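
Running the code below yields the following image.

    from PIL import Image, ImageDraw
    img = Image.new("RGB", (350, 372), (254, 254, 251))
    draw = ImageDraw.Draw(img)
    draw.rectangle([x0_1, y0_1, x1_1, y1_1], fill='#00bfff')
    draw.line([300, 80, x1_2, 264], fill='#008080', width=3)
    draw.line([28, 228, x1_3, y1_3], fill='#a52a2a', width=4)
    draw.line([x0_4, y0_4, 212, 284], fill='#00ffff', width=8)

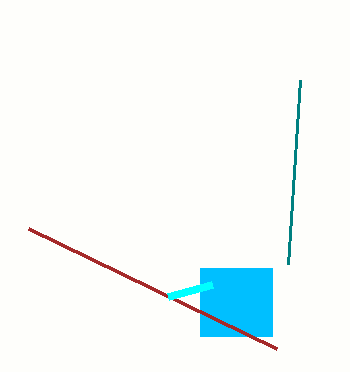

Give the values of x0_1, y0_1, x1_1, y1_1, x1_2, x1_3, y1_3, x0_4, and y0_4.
x0_1 = 200, y0_1 = 268, x1_1 = 272, y1_1 = 336, x1_2 = 288, x1_3 = 276, y1_3 = 348, x0_4 = 168, y0_4 = 296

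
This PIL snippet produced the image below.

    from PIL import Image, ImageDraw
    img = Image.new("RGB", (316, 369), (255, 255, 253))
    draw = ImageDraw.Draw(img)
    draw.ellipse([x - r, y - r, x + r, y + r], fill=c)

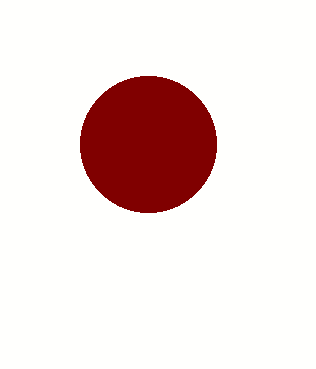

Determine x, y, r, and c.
x = 148; y = 144; r = 68; c = 'maroon'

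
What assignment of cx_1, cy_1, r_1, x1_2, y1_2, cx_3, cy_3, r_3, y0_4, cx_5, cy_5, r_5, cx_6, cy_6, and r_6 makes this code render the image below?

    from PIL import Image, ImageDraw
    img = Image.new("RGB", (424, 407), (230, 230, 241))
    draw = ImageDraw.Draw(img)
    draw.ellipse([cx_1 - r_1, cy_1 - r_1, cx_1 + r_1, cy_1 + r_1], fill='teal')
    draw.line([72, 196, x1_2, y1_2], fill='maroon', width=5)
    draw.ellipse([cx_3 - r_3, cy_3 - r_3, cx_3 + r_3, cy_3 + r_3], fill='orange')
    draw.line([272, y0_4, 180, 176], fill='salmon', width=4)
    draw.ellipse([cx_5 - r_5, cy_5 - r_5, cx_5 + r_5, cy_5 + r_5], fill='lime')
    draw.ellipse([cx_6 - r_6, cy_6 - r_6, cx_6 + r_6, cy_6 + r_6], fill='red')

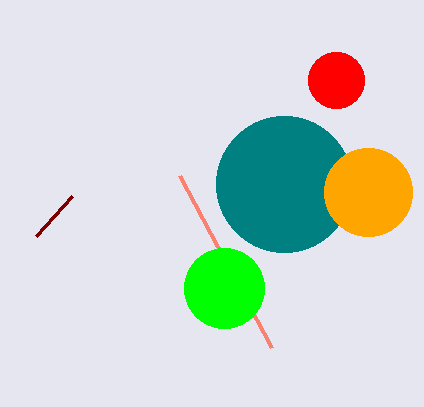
cx_1 = 284, cy_1 = 184, r_1 = 68, x1_2 = 36, y1_2 = 236, cx_3 = 368, cy_3 = 192, r_3 = 44, y0_4 = 348, cx_5 = 224, cy_5 = 288, r_5 = 40, cx_6 = 336, cy_6 = 80, r_6 = 28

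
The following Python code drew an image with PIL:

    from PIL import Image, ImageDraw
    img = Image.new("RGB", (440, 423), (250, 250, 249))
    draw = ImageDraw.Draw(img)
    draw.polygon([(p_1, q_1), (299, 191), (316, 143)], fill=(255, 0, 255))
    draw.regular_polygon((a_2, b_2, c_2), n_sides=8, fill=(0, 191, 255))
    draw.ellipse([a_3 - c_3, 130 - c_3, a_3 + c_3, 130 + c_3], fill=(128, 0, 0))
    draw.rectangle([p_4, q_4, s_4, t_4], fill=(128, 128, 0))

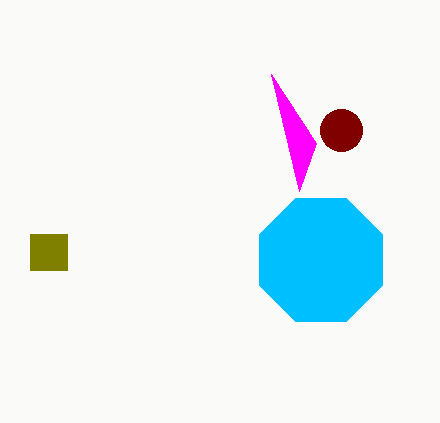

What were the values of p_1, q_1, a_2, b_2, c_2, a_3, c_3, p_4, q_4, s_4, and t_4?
p_1 = 271, q_1 = 74, a_2 = 321, b_2 = 260, c_2 = 67, a_3 = 341, c_3 = 21, p_4 = 30, q_4 = 234, s_4 = 67, t_4 = 270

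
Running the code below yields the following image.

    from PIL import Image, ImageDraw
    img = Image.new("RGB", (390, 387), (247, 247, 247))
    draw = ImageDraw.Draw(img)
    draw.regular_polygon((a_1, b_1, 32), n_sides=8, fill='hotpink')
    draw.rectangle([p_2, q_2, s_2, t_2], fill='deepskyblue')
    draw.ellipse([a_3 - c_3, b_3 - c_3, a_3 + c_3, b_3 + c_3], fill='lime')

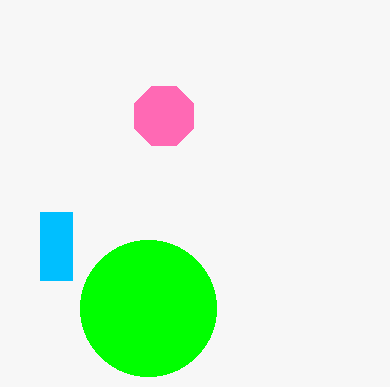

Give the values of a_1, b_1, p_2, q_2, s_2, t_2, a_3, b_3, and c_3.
a_1 = 164; b_1 = 116; p_2 = 40; q_2 = 212; s_2 = 72; t_2 = 280; a_3 = 148; b_3 = 308; c_3 = 68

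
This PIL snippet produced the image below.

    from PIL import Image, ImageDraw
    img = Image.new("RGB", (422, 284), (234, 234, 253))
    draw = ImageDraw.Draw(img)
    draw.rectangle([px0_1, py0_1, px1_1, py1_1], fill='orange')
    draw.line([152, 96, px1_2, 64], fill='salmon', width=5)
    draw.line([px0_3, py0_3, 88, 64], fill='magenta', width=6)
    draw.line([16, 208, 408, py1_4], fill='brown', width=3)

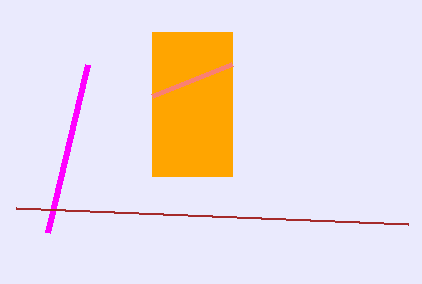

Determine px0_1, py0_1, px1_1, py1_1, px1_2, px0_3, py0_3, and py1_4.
px0_1 = 152
py0_1 = 32
px1_1 = 232
py1_1 = 176
px1_2 = 232
px0_3 = 48
py0_3 = 232
py1_4 = 224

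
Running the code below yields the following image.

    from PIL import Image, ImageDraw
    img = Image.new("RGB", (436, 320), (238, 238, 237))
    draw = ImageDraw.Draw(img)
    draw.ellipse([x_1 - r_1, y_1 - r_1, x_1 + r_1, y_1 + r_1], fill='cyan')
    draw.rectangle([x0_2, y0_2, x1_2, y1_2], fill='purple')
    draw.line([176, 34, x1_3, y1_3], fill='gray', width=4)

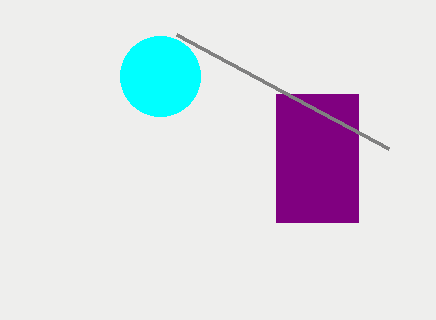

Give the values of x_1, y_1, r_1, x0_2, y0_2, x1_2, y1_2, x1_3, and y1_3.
x_1 = 160; y_1 = 76; r_1 = 40; x0_2 = 276; y0_2 = 94; x1_2 = 358; y1_2 = 222; x1_3 = 388; y1_3 = 148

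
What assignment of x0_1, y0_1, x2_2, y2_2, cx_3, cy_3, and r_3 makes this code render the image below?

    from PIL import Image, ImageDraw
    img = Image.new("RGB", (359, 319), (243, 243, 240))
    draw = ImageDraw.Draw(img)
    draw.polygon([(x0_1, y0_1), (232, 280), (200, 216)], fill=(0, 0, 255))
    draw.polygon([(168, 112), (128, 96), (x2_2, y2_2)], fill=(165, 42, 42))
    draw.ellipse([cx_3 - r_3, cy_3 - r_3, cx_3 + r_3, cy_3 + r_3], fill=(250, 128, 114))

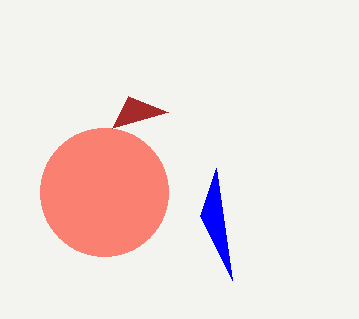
x0_1 = 216, y0_1 = 168, x2_2 = 112, y2_2 = 128, cx_3 = 104, cy_3 = 192, r_3 = 64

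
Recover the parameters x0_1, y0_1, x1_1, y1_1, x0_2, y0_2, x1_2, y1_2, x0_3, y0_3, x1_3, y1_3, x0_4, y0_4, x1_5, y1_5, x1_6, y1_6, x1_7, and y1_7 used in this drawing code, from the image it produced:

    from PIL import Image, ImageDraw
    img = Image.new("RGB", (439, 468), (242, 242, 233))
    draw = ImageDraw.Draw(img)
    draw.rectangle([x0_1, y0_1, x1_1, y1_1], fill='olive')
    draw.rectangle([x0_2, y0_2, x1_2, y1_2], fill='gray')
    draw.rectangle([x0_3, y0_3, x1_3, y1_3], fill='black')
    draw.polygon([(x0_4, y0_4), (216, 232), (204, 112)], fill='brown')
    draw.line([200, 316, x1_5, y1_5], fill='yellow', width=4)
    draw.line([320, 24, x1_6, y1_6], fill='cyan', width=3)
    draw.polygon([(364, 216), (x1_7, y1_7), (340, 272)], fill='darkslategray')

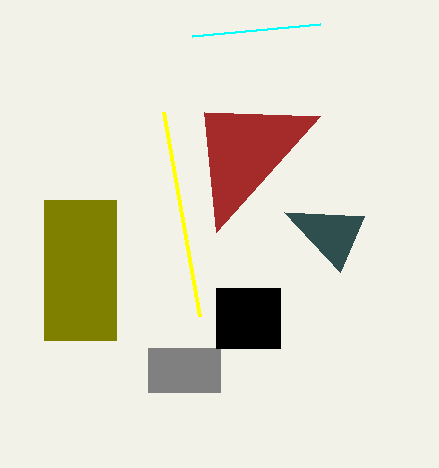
x0_1 = 44, y0_1 = 200, x1_1 = 116, y1_1 = 340, x0_2 = 148, y0_2 = 348, x1_2 = 220, y1_2 = 392, x0_3 = 216, y0_3 = 288, x1_3 = 280, y1_3 = 348, x0_4 = 320, y0_4 = 116, x1_5 = 164, y1_5 = 112, x1_6 = 192, y1_6 = 36, x1_7 = 284, y1_7 = 212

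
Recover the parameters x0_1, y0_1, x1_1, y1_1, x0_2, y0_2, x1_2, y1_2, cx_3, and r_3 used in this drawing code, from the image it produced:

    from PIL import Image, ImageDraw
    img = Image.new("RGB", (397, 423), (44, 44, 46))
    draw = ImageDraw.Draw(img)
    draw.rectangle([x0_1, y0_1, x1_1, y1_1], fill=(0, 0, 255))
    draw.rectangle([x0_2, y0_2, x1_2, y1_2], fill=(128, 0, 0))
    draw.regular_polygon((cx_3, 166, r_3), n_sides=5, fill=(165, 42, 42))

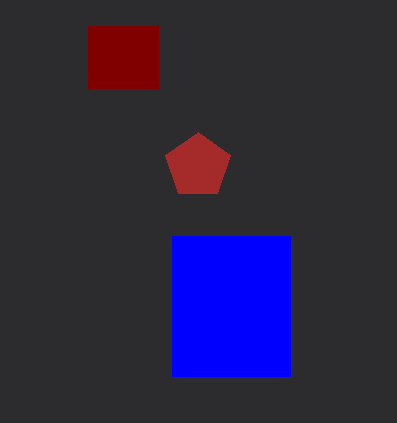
x0_1 = 172
y0_1 = 236
x1_1 = 290
y1_1 = 376
x0_2 = 88
y0_2 = 26
x1_2 = 158
y1_2 = 88
cx_3 = 198
r_3 = 34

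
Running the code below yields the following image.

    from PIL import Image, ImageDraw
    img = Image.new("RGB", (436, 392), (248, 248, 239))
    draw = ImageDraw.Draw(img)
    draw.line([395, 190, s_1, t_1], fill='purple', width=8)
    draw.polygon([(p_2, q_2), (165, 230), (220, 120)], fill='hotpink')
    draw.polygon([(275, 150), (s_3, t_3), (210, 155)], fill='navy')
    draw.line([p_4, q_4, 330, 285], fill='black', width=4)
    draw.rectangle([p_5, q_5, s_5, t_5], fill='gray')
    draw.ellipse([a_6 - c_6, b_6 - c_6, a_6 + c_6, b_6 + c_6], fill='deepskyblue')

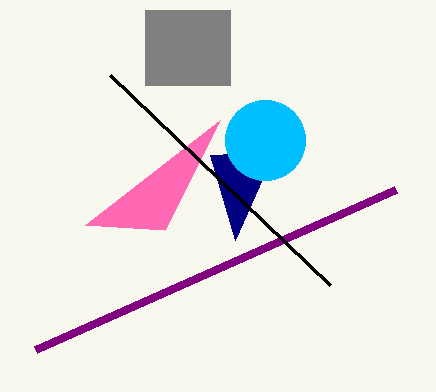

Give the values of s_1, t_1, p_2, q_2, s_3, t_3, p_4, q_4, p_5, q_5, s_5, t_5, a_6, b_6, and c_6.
s_1 = 35, t_1 = 350, p_2 = 85, q_2 = 225, s_3 = 235, t_3 = 240, p_4 = 110, q_4 = 75, p_5 = 145, q_5 = 10, s_5 = 230, t_5 = 85, a_6 = 265, b_6 = 140, c_6 = 40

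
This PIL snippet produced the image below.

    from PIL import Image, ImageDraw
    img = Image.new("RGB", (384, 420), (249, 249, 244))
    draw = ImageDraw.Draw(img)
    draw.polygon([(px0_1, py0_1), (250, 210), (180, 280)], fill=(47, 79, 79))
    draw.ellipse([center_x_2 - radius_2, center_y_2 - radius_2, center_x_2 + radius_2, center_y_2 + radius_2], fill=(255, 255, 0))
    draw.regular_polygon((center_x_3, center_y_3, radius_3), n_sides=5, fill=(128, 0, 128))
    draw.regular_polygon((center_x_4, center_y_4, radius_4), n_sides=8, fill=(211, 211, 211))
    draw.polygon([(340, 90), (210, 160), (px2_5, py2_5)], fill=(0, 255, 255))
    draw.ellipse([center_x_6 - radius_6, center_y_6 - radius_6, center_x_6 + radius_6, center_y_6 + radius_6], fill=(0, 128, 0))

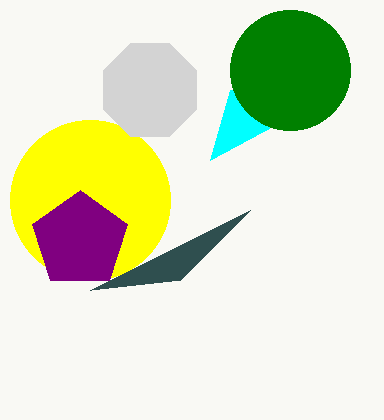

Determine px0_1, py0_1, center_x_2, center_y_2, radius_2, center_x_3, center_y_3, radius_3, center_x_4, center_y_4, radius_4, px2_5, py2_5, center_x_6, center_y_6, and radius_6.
px0_1 = 90
py0_1 = 290
center_x_2 = 90
center_y_2 = 200
radius_2 = 80
center_x_3 = 80
center_y_3 = 240
radius_3 = 50
center_x_4 = 150
center_y_4 = 90
radius_4 = 50
px2_5 = 230
py2_5 = 90
center_x_6 = 290
center_y_6 = 70
radius_6 = 60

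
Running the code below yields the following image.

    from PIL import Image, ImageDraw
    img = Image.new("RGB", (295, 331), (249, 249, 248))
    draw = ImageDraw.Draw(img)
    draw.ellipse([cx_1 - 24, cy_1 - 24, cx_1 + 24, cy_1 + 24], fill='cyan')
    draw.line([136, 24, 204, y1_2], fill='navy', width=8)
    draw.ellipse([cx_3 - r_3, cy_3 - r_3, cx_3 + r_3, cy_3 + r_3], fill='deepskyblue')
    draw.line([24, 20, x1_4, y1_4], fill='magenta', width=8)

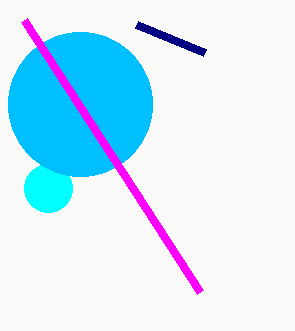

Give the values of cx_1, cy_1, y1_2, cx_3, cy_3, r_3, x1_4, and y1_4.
cx_1 = 48; cy_1 = 188; y1_2 = 52; cx_3 = 80; cy_3 = 104; r_3 = 72; x1_4 = 200; y1_4 = 292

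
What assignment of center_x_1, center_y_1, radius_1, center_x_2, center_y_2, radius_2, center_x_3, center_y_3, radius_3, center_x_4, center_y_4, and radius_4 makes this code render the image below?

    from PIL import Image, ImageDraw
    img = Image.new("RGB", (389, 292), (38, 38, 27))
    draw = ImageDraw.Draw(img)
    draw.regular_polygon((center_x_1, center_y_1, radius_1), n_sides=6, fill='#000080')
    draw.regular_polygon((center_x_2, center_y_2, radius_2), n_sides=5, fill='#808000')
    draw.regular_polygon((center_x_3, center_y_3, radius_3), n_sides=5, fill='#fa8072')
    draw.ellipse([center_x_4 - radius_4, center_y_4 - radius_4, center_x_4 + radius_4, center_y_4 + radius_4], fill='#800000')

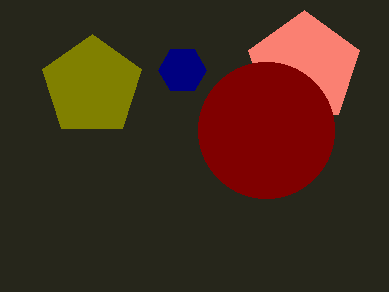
center_x_1 = 182; center_y_1 = 70; radius_1 = 24; center_x_2 = 92; center_y_2 = 86; radius_2 = 52; center_x_3 = 304; center_y_3 = 68; radius_3 = 58; center_x_4 = 266; center_y_4 = 130; radius_4 = 68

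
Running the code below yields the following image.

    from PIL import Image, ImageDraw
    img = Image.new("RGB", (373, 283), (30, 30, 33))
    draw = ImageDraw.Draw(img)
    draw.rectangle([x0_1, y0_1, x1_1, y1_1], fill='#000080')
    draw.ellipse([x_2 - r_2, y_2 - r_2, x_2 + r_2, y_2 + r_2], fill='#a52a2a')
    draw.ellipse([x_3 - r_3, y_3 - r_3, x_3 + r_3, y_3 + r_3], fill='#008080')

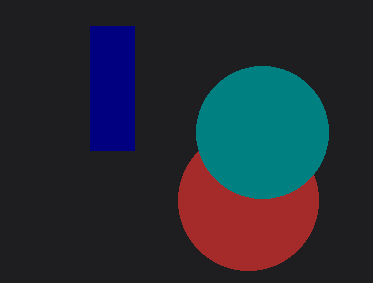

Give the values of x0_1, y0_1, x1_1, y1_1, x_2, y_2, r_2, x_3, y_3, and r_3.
x0_1 = 90
y0_1 = 26
x1_1 = 134
y1_1 = 150
x_2 = 248
y_2 = 200
r_2 = 70
x_3 = 262
y_3 = 132
r_3 = 66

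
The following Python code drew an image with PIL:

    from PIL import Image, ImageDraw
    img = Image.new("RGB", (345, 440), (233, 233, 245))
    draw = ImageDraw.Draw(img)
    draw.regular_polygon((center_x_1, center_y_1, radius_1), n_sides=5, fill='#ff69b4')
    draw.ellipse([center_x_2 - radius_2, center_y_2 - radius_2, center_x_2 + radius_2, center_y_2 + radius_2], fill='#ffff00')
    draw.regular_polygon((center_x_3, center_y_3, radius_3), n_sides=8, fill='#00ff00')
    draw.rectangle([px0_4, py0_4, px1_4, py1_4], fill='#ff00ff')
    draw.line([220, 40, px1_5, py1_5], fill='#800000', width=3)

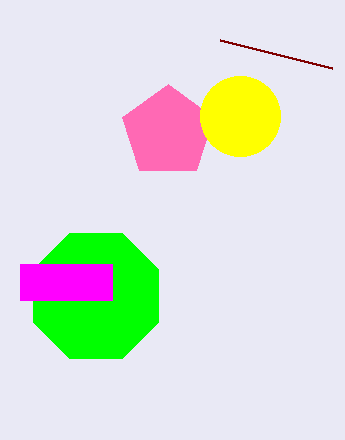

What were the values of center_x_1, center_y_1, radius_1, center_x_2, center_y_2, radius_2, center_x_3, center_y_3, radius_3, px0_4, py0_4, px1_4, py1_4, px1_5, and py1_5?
center_x_1 = 168, center_y_1 = 132, radius_1 = 48, center_x_2 = 240, center_y_2 = 116, radius_2 = 40, center_x_3 = 96, center_y_3 = 296, radius_3 = 68, px0_4 = 20, py0_4 = 264, px1_4 = 112, py1_4 = 300, px1_5 = 332, py1_5 = 68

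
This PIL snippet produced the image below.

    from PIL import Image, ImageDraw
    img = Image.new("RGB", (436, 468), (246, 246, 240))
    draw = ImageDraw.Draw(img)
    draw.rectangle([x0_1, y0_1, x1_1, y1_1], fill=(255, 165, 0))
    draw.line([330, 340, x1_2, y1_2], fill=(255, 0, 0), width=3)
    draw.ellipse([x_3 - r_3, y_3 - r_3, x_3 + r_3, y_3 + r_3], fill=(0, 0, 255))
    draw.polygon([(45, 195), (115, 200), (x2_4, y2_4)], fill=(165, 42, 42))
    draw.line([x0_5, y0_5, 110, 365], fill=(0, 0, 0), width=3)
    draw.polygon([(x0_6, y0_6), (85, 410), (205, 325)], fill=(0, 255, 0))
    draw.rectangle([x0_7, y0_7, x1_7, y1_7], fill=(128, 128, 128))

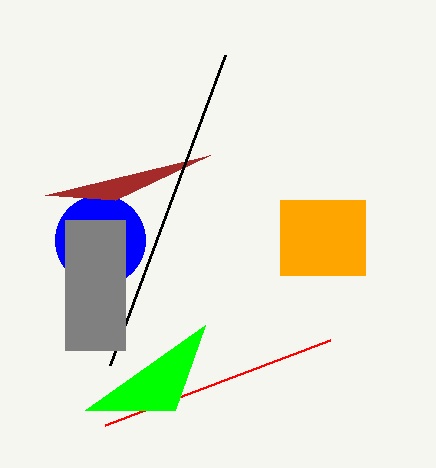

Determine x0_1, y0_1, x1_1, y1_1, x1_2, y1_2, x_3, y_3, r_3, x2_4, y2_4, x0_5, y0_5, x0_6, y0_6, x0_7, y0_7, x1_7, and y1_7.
x0_1 = 280
y0_1 = 200
x1_1 = 365
y1_1 = 275
x1_2 = 105
y1_2 = 425
x_3 = 100
y_3 = 240
r_3 = 45
x2_4 = 210
y2_4 = 155
x0_5 = 225
y0_5 = 55
x0_6 = 175
y0_6 = 410
x0_7 = 65
y0_7 = 220
x1_7 = 125
y1_7 = 350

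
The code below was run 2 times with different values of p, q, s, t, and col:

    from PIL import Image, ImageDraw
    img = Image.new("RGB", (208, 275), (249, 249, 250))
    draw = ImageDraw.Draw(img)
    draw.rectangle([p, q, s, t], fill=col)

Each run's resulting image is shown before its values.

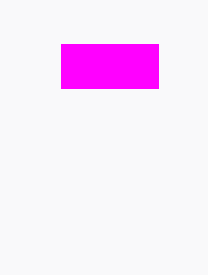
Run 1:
p = 61
q = 44
s = 158
t = 88
col = 'magenta'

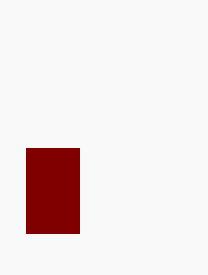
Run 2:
p = 26, q = 148, s = 79, t = 233, col = 'maroon'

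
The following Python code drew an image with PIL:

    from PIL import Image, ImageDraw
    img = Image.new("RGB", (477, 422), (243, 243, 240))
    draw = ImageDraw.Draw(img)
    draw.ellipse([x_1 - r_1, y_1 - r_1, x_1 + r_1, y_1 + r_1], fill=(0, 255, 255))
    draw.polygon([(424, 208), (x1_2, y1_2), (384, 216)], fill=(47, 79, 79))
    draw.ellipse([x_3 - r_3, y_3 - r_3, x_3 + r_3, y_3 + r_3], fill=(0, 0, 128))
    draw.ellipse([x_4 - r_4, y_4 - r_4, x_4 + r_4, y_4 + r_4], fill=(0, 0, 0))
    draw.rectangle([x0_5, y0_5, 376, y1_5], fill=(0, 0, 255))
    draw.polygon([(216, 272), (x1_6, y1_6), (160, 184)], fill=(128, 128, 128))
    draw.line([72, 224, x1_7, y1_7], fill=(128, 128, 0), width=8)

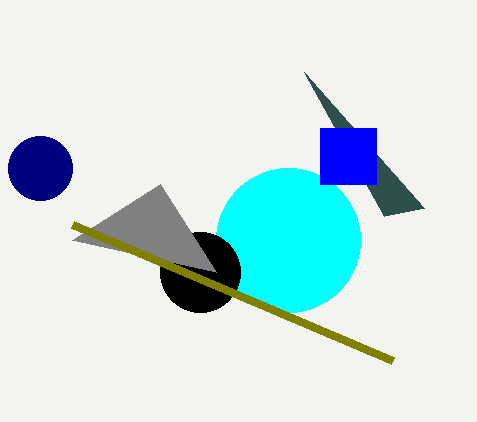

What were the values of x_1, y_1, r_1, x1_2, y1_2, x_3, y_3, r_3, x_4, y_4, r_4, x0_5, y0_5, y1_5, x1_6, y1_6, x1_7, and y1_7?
x_1 = 288; y_1 = 240; r_1 = 72; x1_2 = 304; y1_2 = 72; x_3 = 40; y_3 = 168; r_3 = 32; x_4 = 200; y_4 = 272; r_4 = 40; x0_5 = 320; y0_5 = 128; y1_5 = 184; x1_6 = 72; y1_6 = 240; x1_7 = 392; y1_7 = 360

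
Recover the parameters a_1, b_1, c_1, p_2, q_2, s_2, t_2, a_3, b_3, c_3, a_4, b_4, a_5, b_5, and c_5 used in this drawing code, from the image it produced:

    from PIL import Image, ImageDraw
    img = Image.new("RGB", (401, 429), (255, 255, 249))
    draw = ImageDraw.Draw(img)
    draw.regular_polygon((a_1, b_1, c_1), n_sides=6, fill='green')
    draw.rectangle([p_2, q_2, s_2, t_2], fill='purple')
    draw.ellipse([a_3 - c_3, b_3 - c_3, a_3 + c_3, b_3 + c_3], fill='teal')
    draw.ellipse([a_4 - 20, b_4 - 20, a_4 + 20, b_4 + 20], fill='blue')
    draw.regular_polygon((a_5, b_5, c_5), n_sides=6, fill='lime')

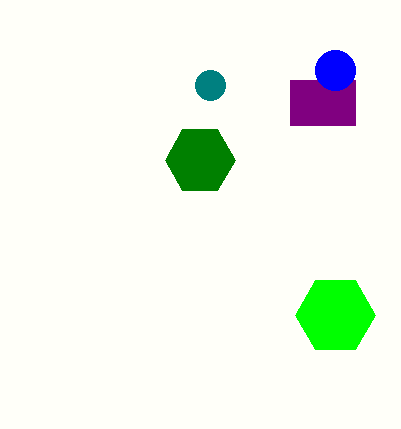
a_1 = 200, b_1 = 160, c_1 = 35, p_2 = 290, q_2 = 80, s_2 = 355, t_2 = 125, a_3 = 210, b_3 = 85, c_3 = 15, a_4 = 335, b_4 = 70, a_5 = 335, b_5 = 315, c_5 = 40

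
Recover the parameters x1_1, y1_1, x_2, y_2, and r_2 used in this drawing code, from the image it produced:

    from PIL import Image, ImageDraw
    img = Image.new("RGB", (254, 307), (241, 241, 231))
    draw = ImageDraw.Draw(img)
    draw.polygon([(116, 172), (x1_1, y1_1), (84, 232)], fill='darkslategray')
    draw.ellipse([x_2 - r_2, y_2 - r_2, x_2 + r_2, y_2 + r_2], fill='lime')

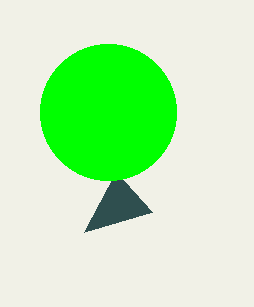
x1_1 = 152, y1_1 = 212, x_2 = 108, y_2 = 112, r_2 = 68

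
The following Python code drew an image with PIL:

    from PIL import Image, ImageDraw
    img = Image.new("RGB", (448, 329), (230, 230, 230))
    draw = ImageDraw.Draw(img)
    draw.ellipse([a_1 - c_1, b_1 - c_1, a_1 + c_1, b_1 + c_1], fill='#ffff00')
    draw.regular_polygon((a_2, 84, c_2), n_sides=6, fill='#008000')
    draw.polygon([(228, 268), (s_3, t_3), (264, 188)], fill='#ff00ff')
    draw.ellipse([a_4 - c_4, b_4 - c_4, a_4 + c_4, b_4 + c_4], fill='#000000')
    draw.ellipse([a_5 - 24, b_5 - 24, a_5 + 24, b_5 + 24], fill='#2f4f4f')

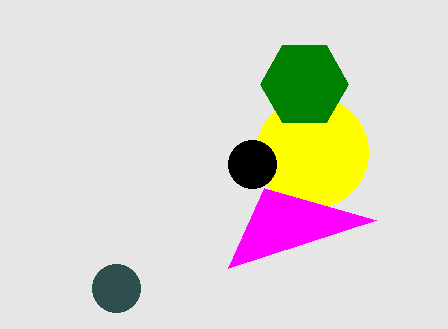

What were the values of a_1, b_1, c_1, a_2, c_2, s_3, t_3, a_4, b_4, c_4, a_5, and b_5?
a_1 = 312, b_1 = 152, c_1 = 56, a_2 = 304, c_2 = 44, s_3 = 376, t_3 = 220, a_4 = 252, b_4 = 164, c_4 = 24, a_5 = 116, b_5 = 288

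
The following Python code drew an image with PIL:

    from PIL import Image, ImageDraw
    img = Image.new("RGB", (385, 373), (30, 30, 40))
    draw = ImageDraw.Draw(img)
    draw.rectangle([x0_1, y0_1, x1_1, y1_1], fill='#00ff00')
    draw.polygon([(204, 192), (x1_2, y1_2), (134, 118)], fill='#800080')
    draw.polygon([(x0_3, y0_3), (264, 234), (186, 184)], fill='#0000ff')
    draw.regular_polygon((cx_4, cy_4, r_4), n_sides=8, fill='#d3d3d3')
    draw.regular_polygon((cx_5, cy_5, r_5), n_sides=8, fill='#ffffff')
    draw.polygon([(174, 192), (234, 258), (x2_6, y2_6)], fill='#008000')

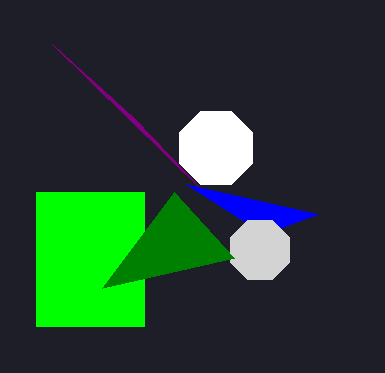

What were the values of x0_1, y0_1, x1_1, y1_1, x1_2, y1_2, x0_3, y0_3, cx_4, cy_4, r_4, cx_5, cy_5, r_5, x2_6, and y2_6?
x0_1 = 36, y0_1 = 192, x1_1 = 144, y1_1 = 326, x1_2 = 52, y1_2 = 44, x0_3 = 318, y0_3 = 214, cx_4 = 260, cy_4 = 250, r_4 = 32, cx_5 = 216, cy_5 = 148, r_5 = 40, x2_6 = 102, y2_6 = 288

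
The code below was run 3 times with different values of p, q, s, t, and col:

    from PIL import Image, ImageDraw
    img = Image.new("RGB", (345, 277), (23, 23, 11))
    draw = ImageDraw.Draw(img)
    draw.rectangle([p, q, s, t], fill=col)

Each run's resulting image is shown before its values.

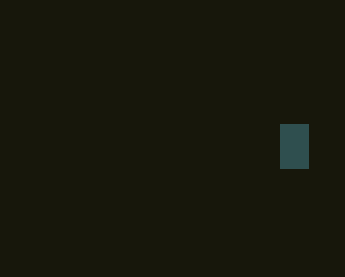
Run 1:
p = 280; q = 124; s = 308; t = 168; col = 'darkslategray'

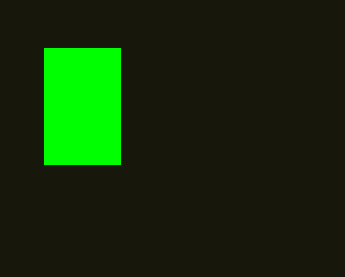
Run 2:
p = 44
q = 48
s = 120
t = 164
col = 'lime'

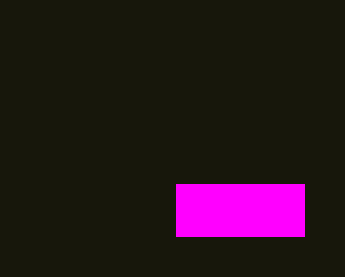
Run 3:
p = 176; q = 184; s = 304; t = 236; col = 'magenta'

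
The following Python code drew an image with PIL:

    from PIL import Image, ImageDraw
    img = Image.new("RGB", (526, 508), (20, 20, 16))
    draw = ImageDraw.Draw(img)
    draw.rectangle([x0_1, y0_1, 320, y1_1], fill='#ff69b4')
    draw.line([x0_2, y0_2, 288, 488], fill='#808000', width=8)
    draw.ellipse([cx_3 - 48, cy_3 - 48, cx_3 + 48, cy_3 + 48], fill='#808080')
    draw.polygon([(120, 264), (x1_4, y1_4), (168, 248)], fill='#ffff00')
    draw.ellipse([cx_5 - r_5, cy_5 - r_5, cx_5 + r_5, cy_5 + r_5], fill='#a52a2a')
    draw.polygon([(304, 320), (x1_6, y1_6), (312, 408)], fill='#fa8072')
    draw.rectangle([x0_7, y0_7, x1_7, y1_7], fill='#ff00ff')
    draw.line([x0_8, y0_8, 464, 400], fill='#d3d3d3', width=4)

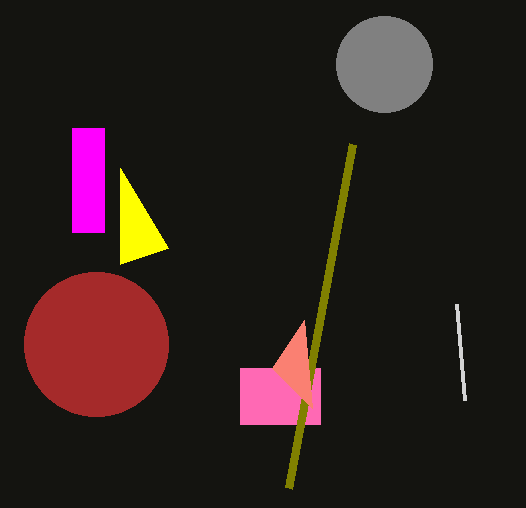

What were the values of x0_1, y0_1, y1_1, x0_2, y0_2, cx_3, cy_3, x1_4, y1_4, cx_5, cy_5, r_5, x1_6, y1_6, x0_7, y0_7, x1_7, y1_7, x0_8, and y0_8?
x0_1 = 240
y0_1 = 368
y1_1 = 424
x0_2 = 352
y0_2 = 144
cx_3 = 384
cy_3 = 64
x1_4 = 120
y1_4 = 168
cx_5 = 96
cy_5 = 344
r_5 = 72
x1_6 = 272
y1_6 = 368
x0_7 = 72
y0_7 = 128
x1_7 = 104
y1_7 = 232
x0_8 = 456
y0_8 = 304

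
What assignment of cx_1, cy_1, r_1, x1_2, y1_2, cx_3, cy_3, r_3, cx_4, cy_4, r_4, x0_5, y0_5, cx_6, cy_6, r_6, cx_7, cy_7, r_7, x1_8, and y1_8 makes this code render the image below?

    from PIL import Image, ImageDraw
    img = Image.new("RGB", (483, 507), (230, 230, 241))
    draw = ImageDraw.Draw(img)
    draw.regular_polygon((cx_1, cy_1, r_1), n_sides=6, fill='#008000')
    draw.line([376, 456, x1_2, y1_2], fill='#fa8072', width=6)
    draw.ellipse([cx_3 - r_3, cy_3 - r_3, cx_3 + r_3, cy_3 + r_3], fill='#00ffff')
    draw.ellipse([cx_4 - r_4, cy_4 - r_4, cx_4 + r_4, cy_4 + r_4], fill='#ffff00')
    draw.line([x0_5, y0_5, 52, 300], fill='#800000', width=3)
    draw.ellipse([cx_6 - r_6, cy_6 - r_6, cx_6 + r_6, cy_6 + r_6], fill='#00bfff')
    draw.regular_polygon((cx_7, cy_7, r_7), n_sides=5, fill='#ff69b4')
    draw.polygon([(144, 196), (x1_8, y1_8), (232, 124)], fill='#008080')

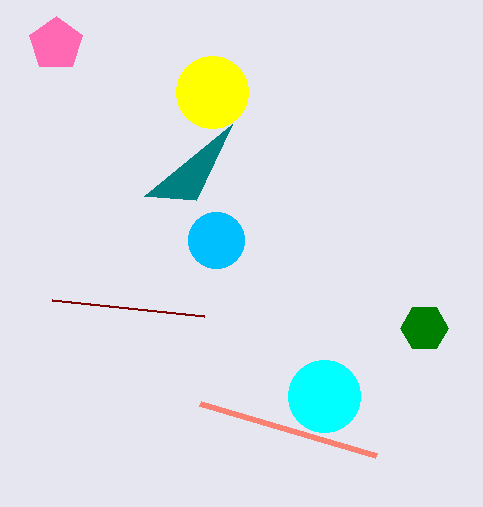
cx_1 = 424; cy_1 = 328; r_1 = 24; x1_2 = 200; y1_2 = 404; cx_3 = 324; cy_3 = 396; r_3 = 36; cx_4 = 212; cy_4 = 92; r_4 = 36; x0_5 = 204; y0_5 = 316; cx_6 = 216; cy_6 = 240; r_6 = 28; cx_7 = 56; cy_7 = 44; r_7 = 28; x1_8 = 196; y1_8 = 200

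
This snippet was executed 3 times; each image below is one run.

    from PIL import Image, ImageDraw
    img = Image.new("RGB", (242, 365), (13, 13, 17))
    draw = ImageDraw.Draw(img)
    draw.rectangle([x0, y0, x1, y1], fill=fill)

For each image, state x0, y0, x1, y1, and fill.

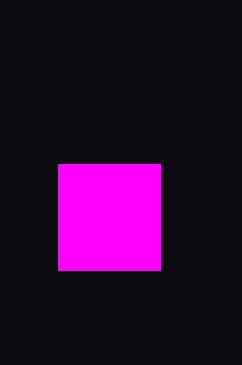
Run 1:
x0 = 58
y0 = 164
x1 = 160
y1 = 270
fill = 'magenta'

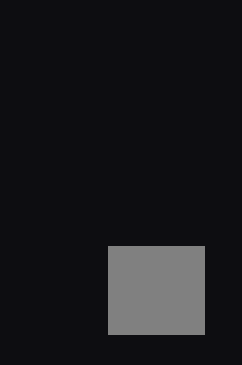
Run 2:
x0 = 108, y0 = 246, x1 = 204, y1 = 334, fill = 'gray'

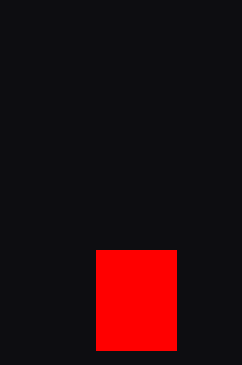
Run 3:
x0 = 96
y0 = 250
x1 = 176
y1 = 350
fill = 'red'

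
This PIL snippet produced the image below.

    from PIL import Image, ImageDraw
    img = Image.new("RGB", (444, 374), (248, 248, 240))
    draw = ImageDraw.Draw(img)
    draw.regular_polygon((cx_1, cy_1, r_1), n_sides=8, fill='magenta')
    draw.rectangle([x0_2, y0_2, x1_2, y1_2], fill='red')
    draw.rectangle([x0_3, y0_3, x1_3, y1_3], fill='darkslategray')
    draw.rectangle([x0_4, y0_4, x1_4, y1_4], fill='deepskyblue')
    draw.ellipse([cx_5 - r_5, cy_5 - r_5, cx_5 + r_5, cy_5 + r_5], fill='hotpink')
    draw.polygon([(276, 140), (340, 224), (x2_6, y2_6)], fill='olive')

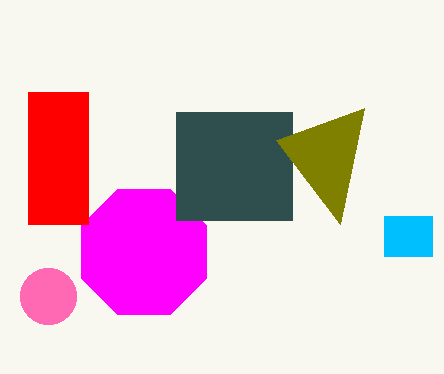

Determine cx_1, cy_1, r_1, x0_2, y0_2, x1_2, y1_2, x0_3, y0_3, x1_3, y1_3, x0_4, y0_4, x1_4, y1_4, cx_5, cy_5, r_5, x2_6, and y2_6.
cx_1 = 144; cy_1 = 252; r_1 = 68; x0_2 = 28; y0_2 = 92; x1_2 = 88; y1_2 = 224; x0_3 = 176; y0_3 = 112; x1_3 = 292; y1_3 = 220; x0_4 = 384; y0_4 = 216; x1_4 = 432; y1_4 = 256; cx_5 = 48; cy_5 = 296; r_5 = 28; x2_6 = 364; y2_6 = 108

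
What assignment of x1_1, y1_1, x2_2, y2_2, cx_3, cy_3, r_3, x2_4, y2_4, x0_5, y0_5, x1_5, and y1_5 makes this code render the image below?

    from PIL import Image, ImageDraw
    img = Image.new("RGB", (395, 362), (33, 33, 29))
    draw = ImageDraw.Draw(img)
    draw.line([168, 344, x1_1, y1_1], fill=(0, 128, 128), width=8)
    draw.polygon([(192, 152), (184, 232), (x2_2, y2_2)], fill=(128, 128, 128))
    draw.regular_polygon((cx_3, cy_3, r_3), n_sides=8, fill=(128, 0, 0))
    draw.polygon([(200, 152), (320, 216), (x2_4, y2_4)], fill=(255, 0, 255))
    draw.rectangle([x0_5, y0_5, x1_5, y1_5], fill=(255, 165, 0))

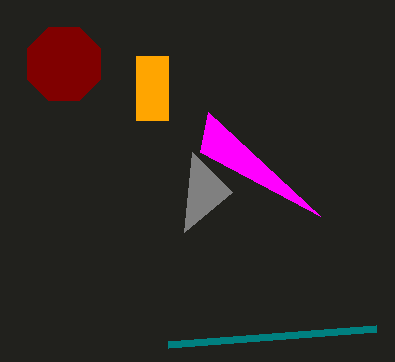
x1_1 = 376
y1_1 = 328
x2_2 = 232
y2_2 = 192
cx_3 = 64
cy_3 = 64
r_3 = 40
x2_4 = 208
y2_4 = 112
x0_5 = 136
y0_5 = 56
x1_5 = 168
y1_5 = 120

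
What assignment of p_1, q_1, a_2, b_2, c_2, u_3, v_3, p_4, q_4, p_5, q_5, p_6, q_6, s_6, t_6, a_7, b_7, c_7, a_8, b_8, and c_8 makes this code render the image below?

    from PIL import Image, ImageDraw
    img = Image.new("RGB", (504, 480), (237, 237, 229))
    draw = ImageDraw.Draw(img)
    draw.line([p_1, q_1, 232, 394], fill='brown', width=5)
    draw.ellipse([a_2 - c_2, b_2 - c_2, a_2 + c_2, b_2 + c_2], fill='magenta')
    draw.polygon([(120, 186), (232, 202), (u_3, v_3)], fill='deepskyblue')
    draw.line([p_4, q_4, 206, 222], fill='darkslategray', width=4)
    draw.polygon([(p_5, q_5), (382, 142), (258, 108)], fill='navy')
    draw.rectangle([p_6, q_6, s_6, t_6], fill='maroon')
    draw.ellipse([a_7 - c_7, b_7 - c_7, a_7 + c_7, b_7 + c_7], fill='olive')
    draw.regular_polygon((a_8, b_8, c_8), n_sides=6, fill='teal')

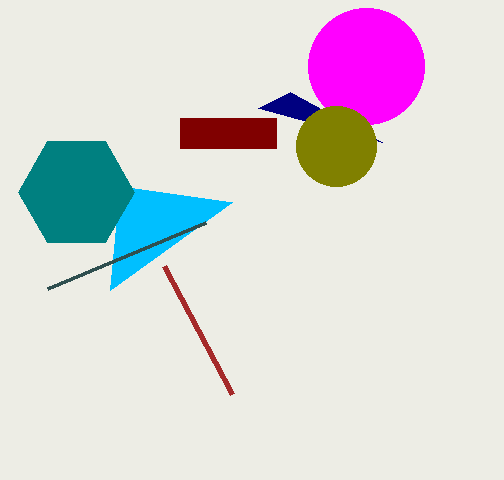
p_1 = 164
q_1 = 266
a_2 = 366
b_2 = 66
c_2 = 58
u_3 = 110
v_3 = 290
p_4 = 48
q_4 = 288
p_5 = 290
q_5 = 92
p_6 = 180
q_6 = 118
s_6 = 276
t_6 = 148
a_7 = 336
b_7 = 146
c_7 = 40
a_8 = 76
b_8 = 192
c_8 = 58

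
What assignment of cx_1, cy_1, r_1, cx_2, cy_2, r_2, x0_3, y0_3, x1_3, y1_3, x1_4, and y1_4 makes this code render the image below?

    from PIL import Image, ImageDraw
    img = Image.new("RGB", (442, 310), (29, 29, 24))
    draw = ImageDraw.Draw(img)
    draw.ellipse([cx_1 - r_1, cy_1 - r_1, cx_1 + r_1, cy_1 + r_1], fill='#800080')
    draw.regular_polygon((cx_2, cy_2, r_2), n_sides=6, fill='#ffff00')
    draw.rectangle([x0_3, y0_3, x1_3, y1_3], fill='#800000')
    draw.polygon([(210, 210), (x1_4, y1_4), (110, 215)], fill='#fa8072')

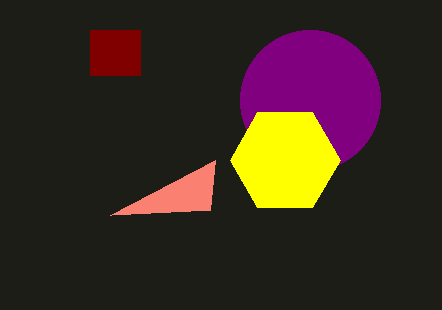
cx_1 = 310; cy_1 = 100; r_1 = 70; cx_2 = 285; cy_2 = 160; r_2 = 55; x0_3 = 90; y0_3 = 30; x1_3 = 140; y1_3 = 75; x1_4 = 215; y1_4 = 160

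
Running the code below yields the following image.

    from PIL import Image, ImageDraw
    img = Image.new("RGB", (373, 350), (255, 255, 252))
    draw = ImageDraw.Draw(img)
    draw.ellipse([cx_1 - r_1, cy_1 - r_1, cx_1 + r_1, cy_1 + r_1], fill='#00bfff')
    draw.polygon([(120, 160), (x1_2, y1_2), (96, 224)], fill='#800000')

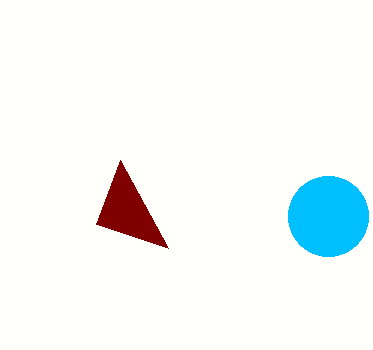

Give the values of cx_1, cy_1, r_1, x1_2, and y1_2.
cx_1 = 328, cy_1 = 216, r_1 = 40, x1_2 = 168, y1_2 = 248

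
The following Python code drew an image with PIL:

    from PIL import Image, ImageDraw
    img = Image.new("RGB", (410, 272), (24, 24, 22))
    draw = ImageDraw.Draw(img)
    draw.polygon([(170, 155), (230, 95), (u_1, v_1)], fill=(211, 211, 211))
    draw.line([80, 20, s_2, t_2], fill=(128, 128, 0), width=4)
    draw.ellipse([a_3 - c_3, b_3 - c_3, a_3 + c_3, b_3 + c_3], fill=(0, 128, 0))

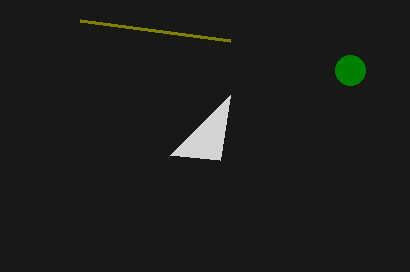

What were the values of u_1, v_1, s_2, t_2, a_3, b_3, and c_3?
u_1 = 220
v_1 = 160
s_2 = 230
t_2 = 40
a_3 = 350
b_3 = 70
c_3 = 15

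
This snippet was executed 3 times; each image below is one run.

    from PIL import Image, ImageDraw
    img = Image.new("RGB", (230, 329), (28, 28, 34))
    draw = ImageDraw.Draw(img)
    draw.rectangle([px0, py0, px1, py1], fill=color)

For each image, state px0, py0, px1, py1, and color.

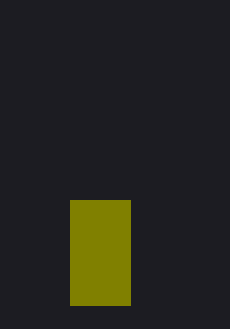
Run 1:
px0 = 70, py0 = 200, px1 = 130, py1 = 305, color = 'olive'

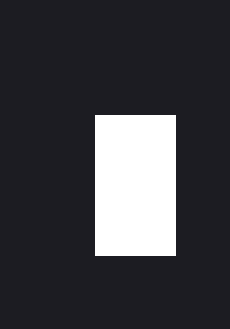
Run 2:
px0 = 95, py0 = 115, px1 = 175, py1 = 255, color = 'white'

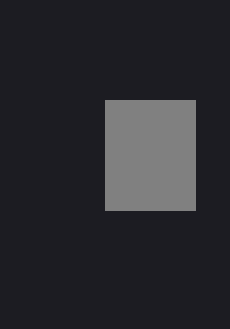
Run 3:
px0 = 105; py0 = 100; px1 = 195; py1 = 210; color = 'gray'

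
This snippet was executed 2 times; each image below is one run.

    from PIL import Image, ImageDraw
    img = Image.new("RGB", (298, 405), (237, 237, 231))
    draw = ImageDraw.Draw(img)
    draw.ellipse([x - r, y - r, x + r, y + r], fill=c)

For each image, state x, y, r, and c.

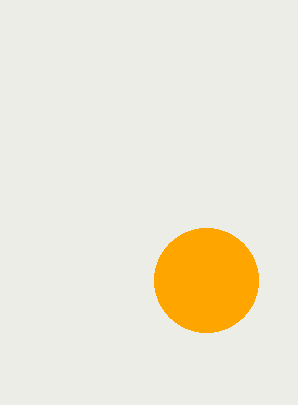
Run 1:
x = 206, y = 280, r = 52, c = 'orange'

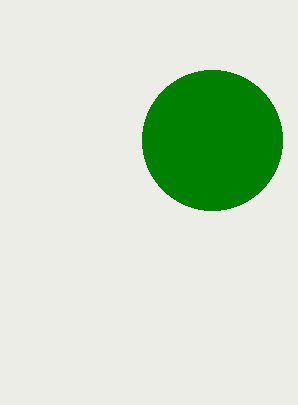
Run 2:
x = 212
y = 140
r = 70
c = 'green'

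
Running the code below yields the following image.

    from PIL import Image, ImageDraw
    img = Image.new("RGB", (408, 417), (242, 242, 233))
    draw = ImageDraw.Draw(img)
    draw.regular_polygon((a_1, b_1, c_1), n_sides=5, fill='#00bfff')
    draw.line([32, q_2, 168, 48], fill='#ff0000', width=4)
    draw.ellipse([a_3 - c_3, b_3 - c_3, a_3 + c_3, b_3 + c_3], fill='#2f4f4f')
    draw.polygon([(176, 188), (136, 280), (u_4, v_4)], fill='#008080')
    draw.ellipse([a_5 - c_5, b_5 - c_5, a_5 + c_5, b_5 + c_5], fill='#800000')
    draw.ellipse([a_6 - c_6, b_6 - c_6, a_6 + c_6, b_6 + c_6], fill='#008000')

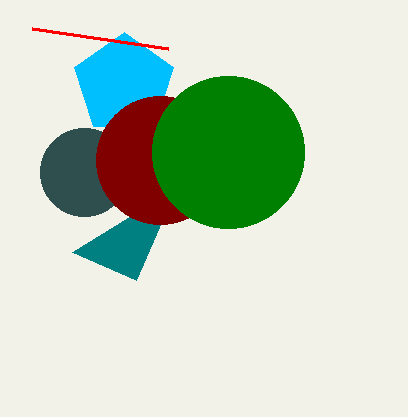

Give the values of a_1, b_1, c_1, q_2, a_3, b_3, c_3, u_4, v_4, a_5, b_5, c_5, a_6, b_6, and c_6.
a_1 = 124
b_1 = 84
c_1 = 52
q_2 = 28
a_3 = 84
b_3 = 172
c_3 = 44
u_4 = 72
v_4 = 252
a_5 = 160
b_5 = 160
c_5 = 64
a_6 = 228
b_6 = 152
c_6 = 76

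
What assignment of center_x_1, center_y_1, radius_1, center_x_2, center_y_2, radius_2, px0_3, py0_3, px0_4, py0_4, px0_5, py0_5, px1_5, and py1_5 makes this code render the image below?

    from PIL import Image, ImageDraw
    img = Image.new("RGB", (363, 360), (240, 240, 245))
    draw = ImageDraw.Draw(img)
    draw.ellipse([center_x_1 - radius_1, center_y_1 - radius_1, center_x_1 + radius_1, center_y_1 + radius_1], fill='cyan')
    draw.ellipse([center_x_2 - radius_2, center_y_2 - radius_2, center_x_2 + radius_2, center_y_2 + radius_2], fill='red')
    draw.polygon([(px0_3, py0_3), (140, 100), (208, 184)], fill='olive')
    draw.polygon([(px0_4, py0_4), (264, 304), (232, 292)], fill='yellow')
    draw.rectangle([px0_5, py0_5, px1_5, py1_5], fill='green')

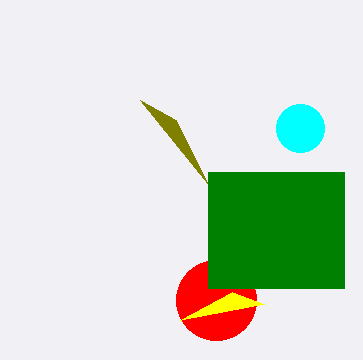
center_x_1 = 300
center_y_1 = 128
radius_1 = 24
center_x_2 = 216
center_y_2 = 300
radius_2 = 40
px0_3 = 176
py0_3 = 120
px0_4 = 180
py0_4 = 320
px0_5 = 208
py0_5 = 172
px1_5 = 344
py1_5 = 288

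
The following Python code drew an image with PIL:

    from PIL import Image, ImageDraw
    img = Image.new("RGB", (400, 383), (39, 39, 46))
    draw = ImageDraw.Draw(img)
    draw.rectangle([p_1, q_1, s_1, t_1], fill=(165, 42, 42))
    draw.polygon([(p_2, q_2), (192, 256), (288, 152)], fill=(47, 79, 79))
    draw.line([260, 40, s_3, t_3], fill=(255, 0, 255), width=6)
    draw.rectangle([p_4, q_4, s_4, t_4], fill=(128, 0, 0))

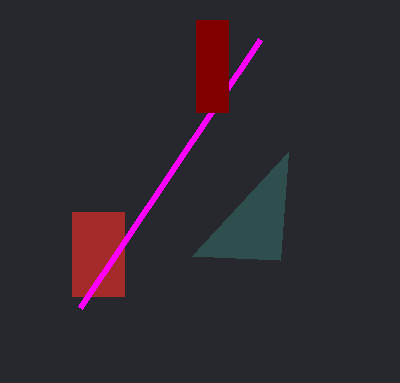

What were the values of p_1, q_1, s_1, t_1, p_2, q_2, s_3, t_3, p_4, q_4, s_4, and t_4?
p_1 = 72
q_1 = 212
s_1 = 124
t_1 = 296
p_2 = 280
q_2 = 260
s_3 = 80
t_3 = 308
p_4 = 196
q_4 = 20
s_4 = 228
t_4 = 112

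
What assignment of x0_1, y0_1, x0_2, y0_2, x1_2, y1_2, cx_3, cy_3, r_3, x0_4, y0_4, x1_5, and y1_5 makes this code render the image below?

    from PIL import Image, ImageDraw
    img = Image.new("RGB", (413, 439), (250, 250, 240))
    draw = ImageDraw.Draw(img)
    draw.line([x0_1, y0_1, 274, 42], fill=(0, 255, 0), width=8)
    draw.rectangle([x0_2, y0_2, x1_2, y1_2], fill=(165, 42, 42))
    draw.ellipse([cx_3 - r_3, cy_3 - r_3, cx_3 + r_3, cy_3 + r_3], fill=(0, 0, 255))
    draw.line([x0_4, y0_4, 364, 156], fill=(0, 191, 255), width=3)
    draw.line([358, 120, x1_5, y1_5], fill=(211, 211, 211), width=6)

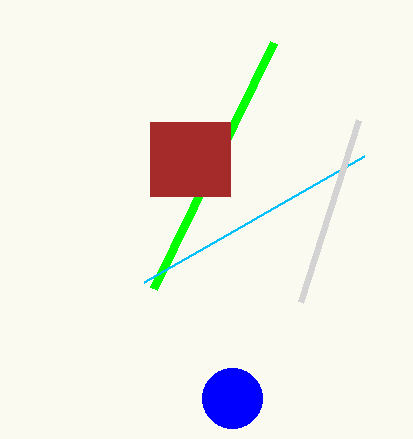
x0_1 = 154, y0_1 = 288, x0_2 = 150, y0_2 = 122, x1_2 = 230, y1_2 = 196, cx_3 = 232, cy_3 = 398, r_3 = 30, x0_4 = 144, y0_4 = 282, x1_5 = 300, y1_5 = 302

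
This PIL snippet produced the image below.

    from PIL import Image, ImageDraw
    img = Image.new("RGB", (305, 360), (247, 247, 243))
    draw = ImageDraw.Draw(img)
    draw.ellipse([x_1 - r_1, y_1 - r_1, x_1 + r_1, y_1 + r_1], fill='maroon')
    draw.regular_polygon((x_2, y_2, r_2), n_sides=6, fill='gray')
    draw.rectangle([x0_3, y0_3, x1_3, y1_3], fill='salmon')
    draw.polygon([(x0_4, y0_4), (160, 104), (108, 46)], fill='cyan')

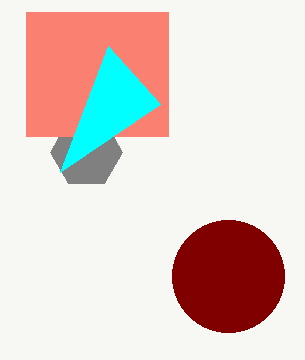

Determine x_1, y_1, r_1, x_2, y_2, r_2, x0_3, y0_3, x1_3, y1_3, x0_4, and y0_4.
x_1 = 228; y_1 = 276; r_1 = 56; x_2 = 86; y_2 = 152; r_2 = 36; x0_3 = 26; y0_3 = 12; x1_3 = 168; y1_3 = 136; x0_4 = 60; y0_4 = 172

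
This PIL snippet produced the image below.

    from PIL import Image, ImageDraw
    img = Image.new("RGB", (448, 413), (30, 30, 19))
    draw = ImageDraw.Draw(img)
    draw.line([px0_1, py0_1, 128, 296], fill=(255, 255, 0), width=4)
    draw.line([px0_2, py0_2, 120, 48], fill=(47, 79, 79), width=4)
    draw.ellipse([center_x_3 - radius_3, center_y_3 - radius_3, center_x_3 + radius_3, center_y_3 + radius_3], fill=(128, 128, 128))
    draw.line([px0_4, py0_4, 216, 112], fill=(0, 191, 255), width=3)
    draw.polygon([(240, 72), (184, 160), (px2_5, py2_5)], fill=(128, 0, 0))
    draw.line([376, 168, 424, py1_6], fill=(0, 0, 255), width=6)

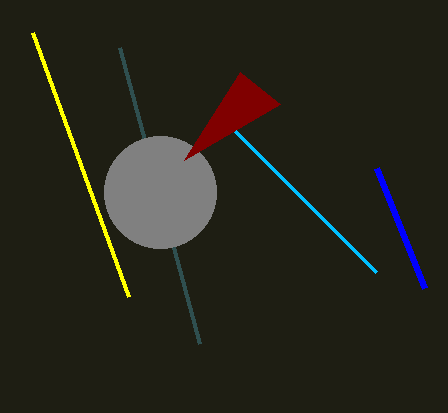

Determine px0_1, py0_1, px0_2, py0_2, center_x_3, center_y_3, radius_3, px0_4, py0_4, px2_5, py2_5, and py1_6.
px0_1 = 32; py0_1 = 32; px0_2 = 200; py0_2 = 344; center_x_3 = 160; center_y_3 = 192; radius_3 = 56; px0_4 = 376; py0_4 = 272; px2_5 = 280; py2_5 = 104; py1_6 = 288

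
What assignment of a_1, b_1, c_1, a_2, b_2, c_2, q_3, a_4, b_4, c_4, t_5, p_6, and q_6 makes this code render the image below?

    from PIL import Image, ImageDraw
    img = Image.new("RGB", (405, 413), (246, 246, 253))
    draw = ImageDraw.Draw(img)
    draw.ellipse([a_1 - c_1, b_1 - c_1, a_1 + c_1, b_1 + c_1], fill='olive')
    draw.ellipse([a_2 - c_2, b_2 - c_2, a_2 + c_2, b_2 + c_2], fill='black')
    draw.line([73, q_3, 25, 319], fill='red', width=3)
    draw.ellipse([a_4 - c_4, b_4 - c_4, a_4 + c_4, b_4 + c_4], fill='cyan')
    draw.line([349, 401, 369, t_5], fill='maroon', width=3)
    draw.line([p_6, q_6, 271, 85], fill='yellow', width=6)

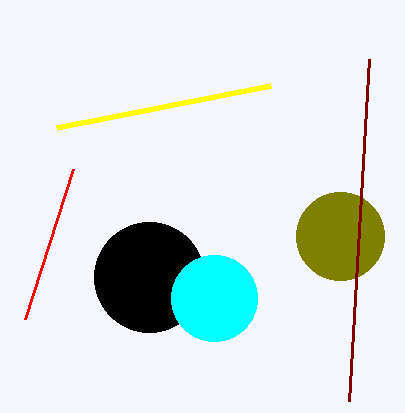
a_1 = 340; b_1 = 236; c_1 = 44; a_2 = 149; b_2 = 277; c_2 = 55; q_3 = 169; a_4 = 214; b_4 = 298; c_4 = 43; t_5 = 59; p_6 = 57; q_6 = 127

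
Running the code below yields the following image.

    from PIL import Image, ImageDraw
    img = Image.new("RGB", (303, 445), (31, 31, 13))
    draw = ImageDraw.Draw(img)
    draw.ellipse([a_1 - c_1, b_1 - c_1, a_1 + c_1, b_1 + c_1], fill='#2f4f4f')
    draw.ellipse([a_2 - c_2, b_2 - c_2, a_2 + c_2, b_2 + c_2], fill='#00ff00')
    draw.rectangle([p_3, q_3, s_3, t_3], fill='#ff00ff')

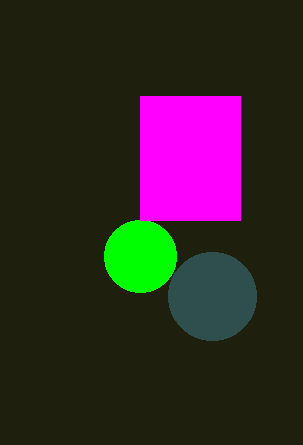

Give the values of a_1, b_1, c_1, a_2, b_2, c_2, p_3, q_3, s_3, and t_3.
a_1 = 212; b_1 = 296; c_1 = 44; a_2 = 140; b_2 = 256; c_2 = 36; p_3 = 140; q_3 = 96; s_3 = 240; t_3 = 220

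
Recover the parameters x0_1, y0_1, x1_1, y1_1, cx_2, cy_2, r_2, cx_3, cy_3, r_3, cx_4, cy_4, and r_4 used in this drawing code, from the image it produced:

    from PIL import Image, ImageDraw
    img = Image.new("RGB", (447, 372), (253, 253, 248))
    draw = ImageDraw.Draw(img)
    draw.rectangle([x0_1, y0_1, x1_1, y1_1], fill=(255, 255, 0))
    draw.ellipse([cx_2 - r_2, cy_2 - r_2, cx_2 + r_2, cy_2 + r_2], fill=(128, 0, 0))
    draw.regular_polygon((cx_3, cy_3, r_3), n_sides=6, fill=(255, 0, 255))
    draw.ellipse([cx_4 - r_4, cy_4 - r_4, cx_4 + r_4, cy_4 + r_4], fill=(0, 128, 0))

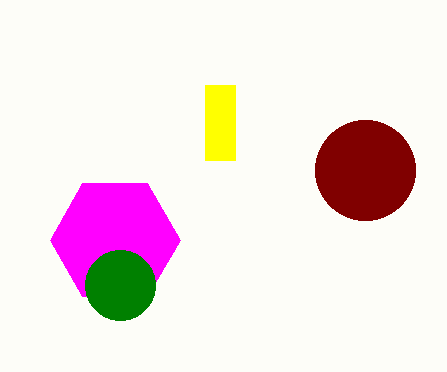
x0_1 = 205
y0_1 = 85
x1_1 = 235
y1_1 = 160
cx_2 = 365
cy_2 = 170
r_2 = 50
cx_3 = 115
cy_3 = 240
r_3 = 65
cx_4 = 120
cy_4 = 285
r_4 = 35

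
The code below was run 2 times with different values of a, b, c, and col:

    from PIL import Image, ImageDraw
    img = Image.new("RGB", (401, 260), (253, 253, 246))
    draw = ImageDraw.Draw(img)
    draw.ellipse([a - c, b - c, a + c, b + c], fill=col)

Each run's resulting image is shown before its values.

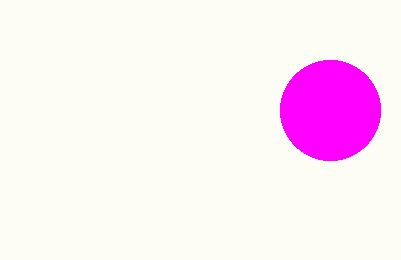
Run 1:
a = 330; b = 110; c = 50; col = 'magenta'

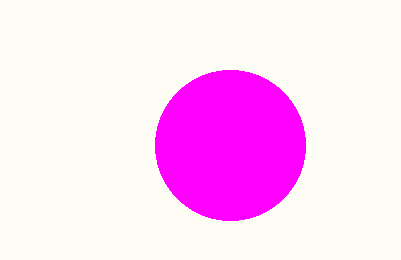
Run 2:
a = 230, b = 145, c = 75, col = 'magenta'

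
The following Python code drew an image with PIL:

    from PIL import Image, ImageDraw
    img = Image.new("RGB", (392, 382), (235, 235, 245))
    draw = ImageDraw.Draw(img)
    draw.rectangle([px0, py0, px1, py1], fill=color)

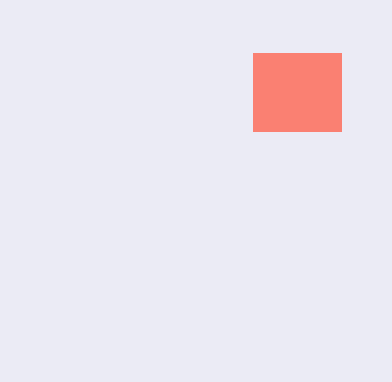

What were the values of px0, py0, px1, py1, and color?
px0 = 253; py0 = 53; px1 = 341; py1 = 131; color = 'salmon'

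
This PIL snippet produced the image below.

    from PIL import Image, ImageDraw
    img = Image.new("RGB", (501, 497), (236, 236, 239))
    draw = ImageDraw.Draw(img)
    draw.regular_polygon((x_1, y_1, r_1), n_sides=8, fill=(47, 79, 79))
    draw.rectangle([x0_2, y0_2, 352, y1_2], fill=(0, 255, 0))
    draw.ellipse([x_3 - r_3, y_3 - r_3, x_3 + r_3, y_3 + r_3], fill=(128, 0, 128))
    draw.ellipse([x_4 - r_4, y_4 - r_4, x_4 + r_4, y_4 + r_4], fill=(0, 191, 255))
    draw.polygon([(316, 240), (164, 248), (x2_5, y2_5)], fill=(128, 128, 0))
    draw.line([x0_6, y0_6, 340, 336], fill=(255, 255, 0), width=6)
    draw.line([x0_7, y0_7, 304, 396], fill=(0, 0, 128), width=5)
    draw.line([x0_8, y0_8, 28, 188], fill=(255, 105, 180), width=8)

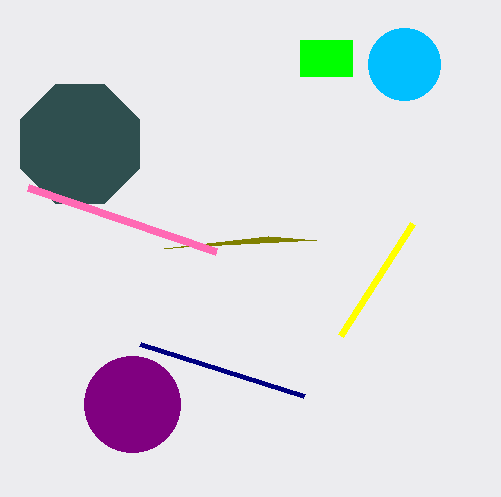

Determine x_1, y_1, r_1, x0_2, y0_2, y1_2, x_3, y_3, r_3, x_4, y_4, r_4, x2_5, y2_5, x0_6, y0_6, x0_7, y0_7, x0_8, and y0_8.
x_1 = 80
y_1 = 144
r_1 = 64
x0_2 = 300
y0_2 = 40
y1_2 = 76
x_3 = 132
y_3 = 404
r_3 = 48
x_4 = 404
y_4 = 64
r_4 = 36
x2_5 = 268
y2_5 = 236
x0_6 = 412
y0_6 = 224
x0_7 = 140
y0_7 = 344
x0_8 = 216
y0_8 = 252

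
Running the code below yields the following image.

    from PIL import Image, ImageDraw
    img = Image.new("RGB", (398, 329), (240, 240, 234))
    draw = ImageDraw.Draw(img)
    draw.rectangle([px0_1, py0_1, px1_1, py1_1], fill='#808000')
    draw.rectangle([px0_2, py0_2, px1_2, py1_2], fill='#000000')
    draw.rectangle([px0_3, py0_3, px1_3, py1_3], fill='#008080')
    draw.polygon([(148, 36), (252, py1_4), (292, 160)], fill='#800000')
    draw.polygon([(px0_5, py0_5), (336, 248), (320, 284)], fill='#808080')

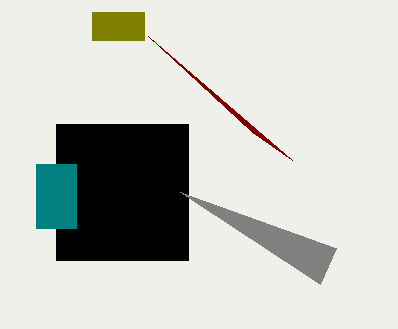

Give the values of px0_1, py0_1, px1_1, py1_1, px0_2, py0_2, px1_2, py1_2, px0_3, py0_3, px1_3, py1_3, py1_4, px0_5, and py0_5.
px0_1 = 92, py0_1 = 12, px1_1 = 144, py1_1 = 40, px0_2 = 56, py0_2 = 124, px1_2 = 188, py1_2 = 260, px0_3 = 36, py0_3 = 164, px1_3 = 76, py1_3 = 228, py1_4 = 132, px0_5 = 180, py0_5 = 192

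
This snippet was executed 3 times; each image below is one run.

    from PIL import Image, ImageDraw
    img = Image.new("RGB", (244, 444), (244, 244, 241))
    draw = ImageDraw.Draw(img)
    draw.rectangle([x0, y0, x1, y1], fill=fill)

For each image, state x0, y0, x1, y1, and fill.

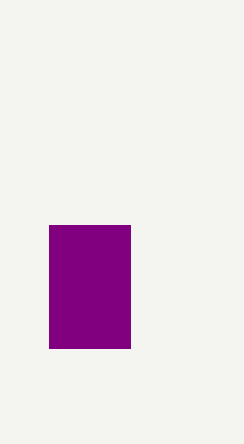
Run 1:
x0 = 49
y0 = 225
x1 = 130
y1 = 348
fill = 'purple'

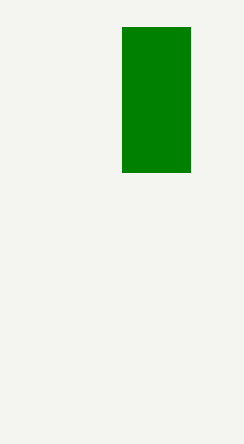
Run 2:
x0 = 122; y0 = 27; x1 = 190; y1 = 172; fill = 'green'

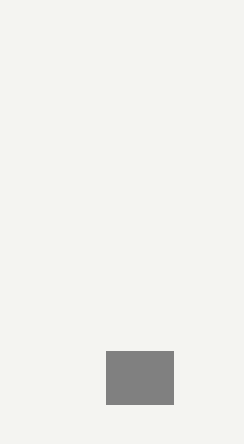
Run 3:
x0 = 106, y0 = 351, x1 = 173, y1 = 404, fill = 'gray'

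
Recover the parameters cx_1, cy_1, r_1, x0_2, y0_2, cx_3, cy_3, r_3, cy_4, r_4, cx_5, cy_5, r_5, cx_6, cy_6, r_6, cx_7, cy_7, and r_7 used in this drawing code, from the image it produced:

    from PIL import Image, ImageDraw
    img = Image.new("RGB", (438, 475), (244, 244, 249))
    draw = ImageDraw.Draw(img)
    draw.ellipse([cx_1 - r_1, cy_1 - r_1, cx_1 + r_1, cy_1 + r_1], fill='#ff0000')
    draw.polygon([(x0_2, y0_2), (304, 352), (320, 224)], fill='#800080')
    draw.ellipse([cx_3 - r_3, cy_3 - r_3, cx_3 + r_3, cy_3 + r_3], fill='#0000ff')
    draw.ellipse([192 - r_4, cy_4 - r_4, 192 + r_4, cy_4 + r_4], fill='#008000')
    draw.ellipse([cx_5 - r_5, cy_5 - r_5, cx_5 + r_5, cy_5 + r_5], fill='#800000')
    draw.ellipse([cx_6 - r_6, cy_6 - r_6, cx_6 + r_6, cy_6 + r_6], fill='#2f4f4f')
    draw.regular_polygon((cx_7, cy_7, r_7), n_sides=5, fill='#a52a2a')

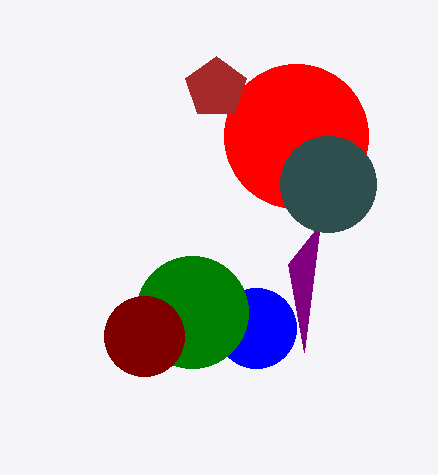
cx_1 = 296, cy_1 = 136, r_1 = 72, x0_2 = 288, y0_2 = 264, cx_3 = 256, cy_3 = 328, r_3 = 40, cy_4 = 312, r_4 = 56, cx_5 = 144, cy_5 = 336, r_5 = 40, cx_6 = 328, cy_6 = 184, r_6 = 48, cx_7 = 216, cy_7 = 88, r_7 = 32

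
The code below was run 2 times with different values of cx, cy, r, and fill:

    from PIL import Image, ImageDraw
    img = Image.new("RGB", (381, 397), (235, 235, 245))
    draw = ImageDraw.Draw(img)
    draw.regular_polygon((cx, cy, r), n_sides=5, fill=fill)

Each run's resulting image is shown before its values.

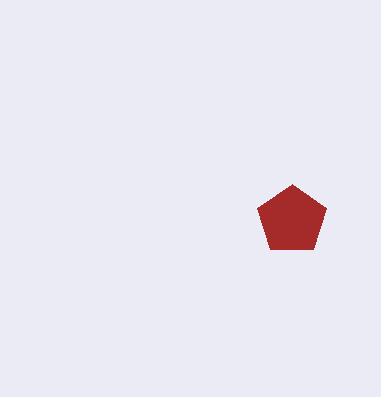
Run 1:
cx = 292, cy = 220, r = 36, fill = 'brown'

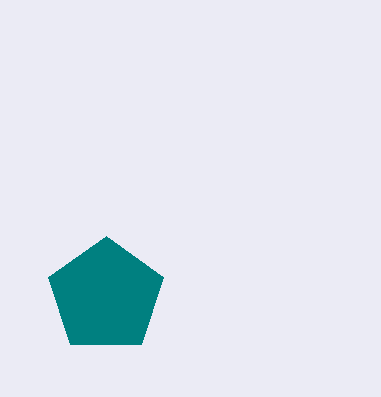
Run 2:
cx = 106; cy = 296; r = 60; fill = 'teal'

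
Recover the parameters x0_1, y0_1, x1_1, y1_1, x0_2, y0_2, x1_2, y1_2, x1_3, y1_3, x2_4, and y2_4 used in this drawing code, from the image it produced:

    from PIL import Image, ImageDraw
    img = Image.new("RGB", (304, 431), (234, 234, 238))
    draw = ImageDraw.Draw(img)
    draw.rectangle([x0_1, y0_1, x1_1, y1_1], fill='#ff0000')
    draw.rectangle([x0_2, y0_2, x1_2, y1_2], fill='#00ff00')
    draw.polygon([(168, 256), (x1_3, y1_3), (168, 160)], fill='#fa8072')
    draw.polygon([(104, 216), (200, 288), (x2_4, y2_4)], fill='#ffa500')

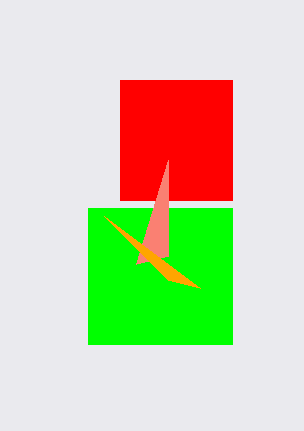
x0_1 = 120; y0_1 = 80; x1_1 = 232; y1_1 = 200; x0_2 = 88; y0_2 = 208; x1_2 = 232; y1_2 = 344; x1_3 = 136; y1_3 = 264; x2_4 = 168; y2_4 = 280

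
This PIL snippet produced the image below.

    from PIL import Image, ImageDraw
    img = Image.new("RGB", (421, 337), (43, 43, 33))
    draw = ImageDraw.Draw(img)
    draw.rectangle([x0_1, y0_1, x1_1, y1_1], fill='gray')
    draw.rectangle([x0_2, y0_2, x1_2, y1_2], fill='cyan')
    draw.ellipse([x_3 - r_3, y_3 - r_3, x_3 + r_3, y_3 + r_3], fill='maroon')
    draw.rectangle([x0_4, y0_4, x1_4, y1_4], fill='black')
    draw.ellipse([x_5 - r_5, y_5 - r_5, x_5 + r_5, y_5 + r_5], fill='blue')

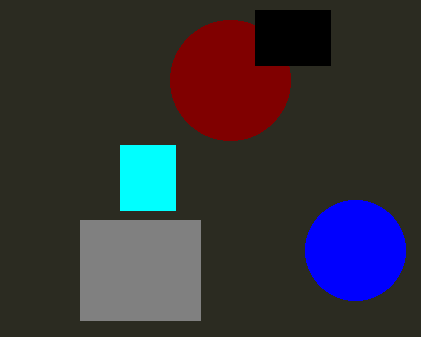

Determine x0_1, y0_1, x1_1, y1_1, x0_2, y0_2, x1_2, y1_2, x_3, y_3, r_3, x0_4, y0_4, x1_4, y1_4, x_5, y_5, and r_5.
x0_1 = 80, y0_1 = 220, x1_1 = 200, y1_1 = 320, x0_2 = 120, y0_2 = 145, x1_2 = 175, y1_2 = 210, x_3 = 230, y_3 = 80, r_3 = 60, x0_4 = 255, y0_4 = 10, x1_4 = 330, y1_4 = 65, x_5 = 355, y_5 = 250, r_5 = 50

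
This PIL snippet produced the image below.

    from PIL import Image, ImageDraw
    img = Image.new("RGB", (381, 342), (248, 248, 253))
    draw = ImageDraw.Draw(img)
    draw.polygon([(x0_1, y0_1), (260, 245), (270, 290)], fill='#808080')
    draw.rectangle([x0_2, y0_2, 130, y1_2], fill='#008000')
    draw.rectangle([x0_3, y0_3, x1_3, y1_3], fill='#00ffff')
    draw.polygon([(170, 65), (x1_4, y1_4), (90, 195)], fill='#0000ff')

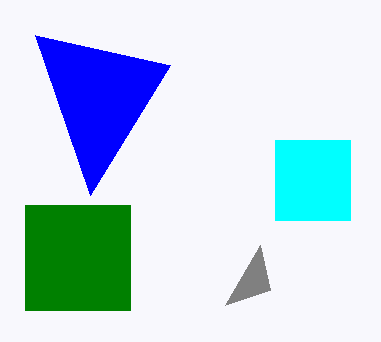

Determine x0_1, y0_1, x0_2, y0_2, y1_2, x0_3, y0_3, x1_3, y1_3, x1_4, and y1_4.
x0_1 = 225, y0_1 = 305, x0_2 = 25, y0_2 = 205, y1_2 = 310, x0_3 = 275, y0_3 = 140, x1_3 = 350, y1_3 = 220, x1_4 = 35, y1_4 = 35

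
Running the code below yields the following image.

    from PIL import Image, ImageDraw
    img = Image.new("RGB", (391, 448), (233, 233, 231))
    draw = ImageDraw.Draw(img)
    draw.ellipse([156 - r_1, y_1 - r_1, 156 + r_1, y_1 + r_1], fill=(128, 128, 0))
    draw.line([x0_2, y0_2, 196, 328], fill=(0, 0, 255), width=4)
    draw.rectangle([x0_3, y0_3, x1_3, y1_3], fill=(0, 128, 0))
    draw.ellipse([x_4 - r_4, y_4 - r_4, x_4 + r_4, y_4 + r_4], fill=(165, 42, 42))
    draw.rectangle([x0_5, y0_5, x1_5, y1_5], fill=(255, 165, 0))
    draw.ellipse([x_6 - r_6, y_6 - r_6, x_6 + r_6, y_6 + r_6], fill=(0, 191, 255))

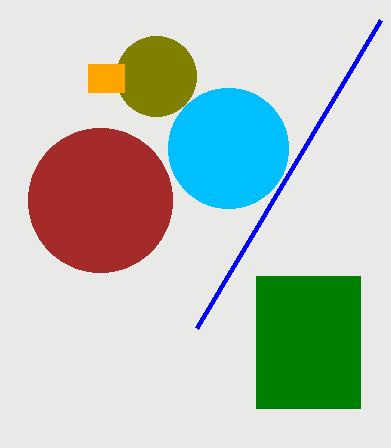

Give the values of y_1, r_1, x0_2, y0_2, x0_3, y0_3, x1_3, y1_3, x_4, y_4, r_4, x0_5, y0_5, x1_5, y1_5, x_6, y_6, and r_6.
y_1 = 76; r_1 = 40; x0_2 = 380; y0_2 = 20; x0_3 = 256; y0_3 = 276; x1_3 = 360; y1_3 = 408; x_4 = 100; y_4 = 200; r_4 = 72; x0_5 = 88; y0_5 = 64; x1_5 = 124; y1_5 = 92; x_6 = 228; y_6 = 148; r_6 = 60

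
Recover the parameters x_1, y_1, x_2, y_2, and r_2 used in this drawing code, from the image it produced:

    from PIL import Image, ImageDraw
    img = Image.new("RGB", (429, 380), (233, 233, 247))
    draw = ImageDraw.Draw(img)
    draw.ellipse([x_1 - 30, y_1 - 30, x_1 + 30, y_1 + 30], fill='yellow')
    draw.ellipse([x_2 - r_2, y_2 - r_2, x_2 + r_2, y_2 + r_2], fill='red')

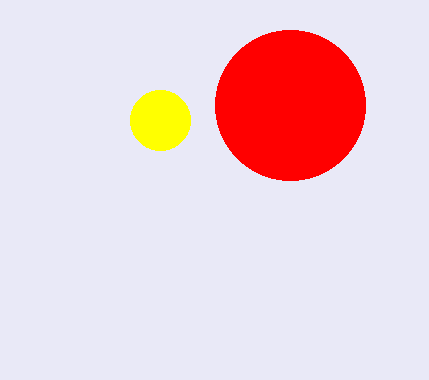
x_1 = 160; y_1 = 120; x_2 = 290; y_2 = 105; r_2 = 75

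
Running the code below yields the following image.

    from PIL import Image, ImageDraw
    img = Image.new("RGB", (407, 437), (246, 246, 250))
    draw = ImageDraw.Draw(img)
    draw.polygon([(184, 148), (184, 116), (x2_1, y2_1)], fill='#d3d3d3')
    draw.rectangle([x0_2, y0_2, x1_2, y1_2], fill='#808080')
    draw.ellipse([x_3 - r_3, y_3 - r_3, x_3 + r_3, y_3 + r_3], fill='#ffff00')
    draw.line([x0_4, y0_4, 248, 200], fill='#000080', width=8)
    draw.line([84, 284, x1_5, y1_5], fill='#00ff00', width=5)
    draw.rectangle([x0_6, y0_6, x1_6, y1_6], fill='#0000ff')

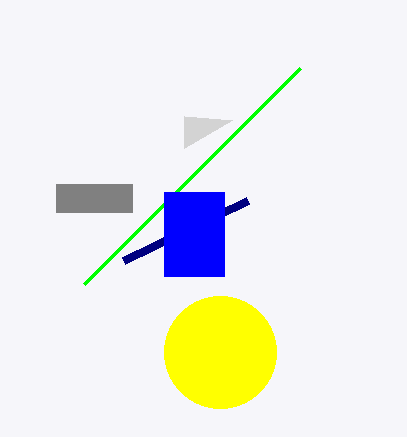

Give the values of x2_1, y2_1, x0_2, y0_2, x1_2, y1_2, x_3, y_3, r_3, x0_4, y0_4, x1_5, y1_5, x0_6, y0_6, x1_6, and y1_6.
x2_1 = 232; y2_1 = 120; x0_2 = 56; y0_2 = 184; x1_2 = 132; y1_2 = 212; x_3 = 220; y_3 = 352; r_3 = 56; x0_4 = 124; y0_4 = 260; x1_5 = 300; y1_5 = 68; x0_6 = 164; y0_6 = 192; x1_6 = 224; y1_6 = 276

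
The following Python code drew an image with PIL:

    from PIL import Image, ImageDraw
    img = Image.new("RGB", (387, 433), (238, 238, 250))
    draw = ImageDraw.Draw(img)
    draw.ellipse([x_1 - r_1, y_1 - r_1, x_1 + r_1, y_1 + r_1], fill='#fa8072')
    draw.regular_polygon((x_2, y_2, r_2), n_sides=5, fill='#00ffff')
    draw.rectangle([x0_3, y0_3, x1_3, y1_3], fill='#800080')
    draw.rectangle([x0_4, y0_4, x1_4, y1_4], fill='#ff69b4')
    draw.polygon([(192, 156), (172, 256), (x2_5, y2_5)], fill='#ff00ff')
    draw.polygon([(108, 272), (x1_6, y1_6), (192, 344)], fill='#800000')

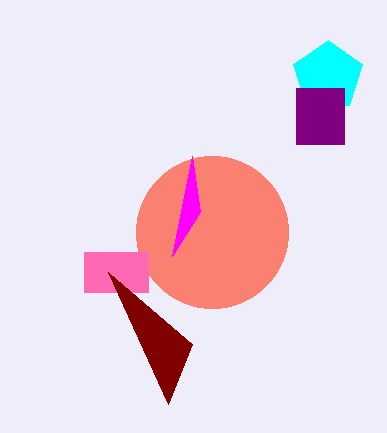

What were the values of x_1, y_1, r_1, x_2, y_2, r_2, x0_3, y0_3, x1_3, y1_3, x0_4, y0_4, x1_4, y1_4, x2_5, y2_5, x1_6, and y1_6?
x_1 = 212, y_1 = 232, r_1 = 76, x_2 = 328, y_2 = 76, r_2 = 36, x0_3 = 296, y0_3 = 88, x1_3 = 344, y1_3 = 144, x0_4 = 84, y0_4 = 252, x1_4 = 148, y1_4 = 292, x2_5 = 200, y2_5 = 212, x1_6 = 168, y1_6 = 404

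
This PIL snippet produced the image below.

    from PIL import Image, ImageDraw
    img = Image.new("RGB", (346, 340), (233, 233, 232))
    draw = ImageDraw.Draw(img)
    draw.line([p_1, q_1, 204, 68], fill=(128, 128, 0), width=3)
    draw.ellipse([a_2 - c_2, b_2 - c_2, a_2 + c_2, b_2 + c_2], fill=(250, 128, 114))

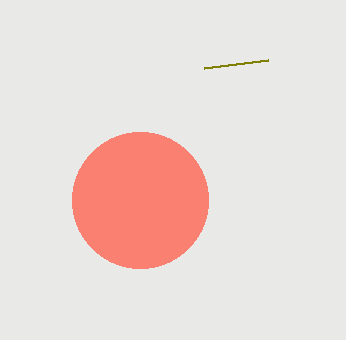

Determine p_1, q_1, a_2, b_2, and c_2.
p_1 = 268, q_1 = 60, a_2 = 140, b_2 = 200, c_2 = 68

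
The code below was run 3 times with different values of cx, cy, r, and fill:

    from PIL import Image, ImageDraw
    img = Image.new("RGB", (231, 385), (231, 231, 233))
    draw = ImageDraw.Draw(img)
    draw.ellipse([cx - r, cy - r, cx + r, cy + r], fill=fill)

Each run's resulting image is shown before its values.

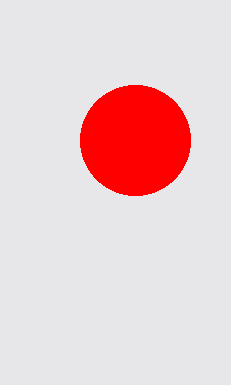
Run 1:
cx = 135, cy = 140, r = 55, fill = 'red'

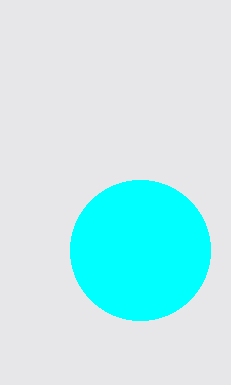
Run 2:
cx = 140
cy = 250
r = 70
fill = 'cyan'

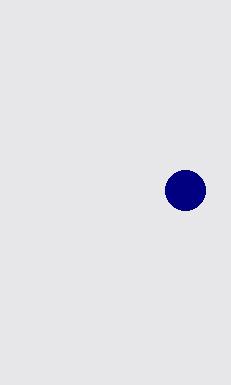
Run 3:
cx = 185, cy = 190, r = 20, fill = 'navy'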